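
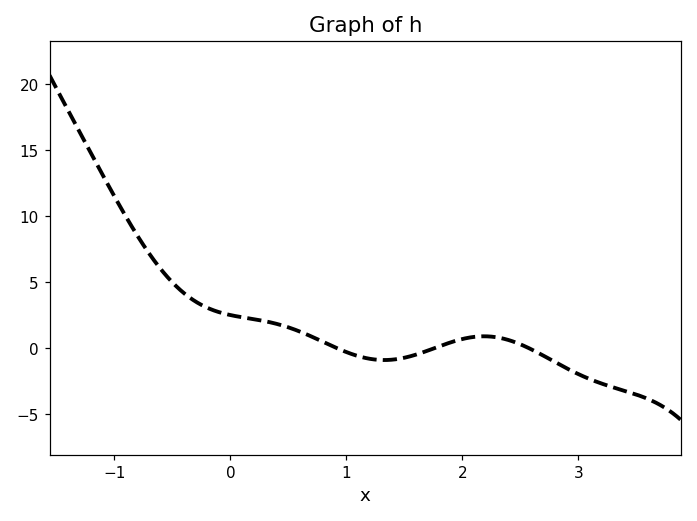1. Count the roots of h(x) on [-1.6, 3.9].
3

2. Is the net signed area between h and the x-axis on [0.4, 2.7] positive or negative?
positive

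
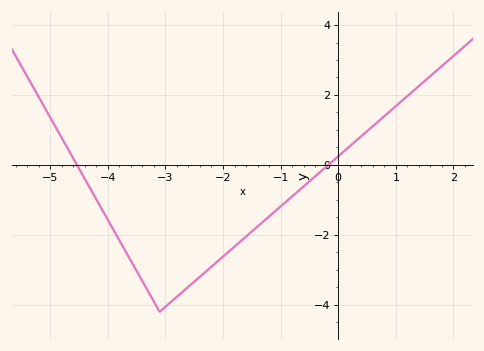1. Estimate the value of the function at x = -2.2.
-2.91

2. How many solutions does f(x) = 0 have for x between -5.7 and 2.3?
2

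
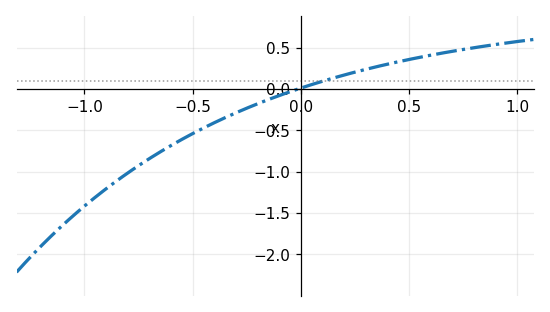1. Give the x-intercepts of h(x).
0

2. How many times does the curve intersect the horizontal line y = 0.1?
1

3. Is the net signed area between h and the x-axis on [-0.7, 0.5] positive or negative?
negative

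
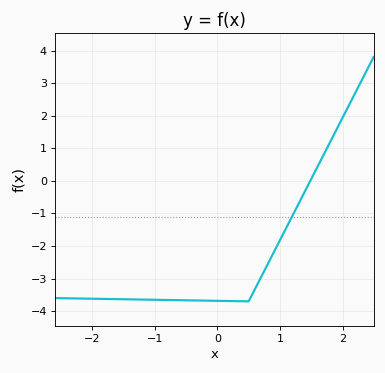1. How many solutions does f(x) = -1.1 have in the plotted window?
1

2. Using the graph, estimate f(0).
-3.68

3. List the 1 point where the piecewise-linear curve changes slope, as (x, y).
(0.5, -3.7)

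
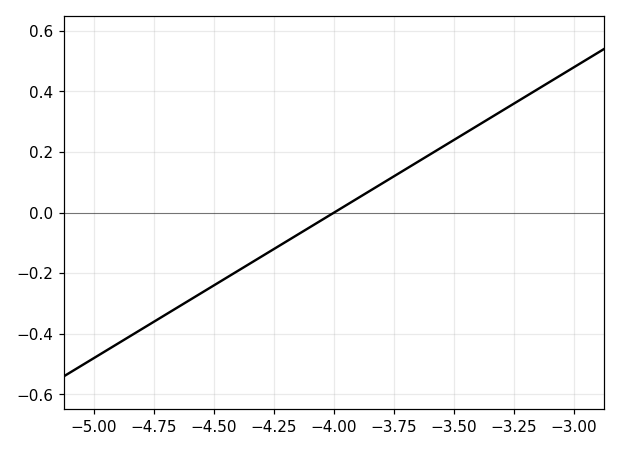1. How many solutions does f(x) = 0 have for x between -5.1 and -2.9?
1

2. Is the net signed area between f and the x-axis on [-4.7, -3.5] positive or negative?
negative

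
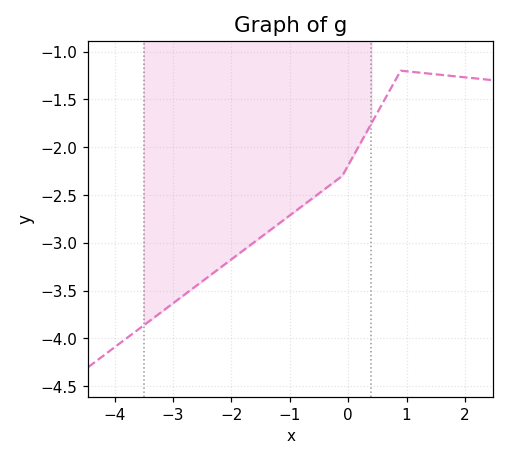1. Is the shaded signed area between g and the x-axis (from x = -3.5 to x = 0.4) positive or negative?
negative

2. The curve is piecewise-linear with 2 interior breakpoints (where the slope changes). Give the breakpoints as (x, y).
(-0.1, -2.3); (0.9, -1.2)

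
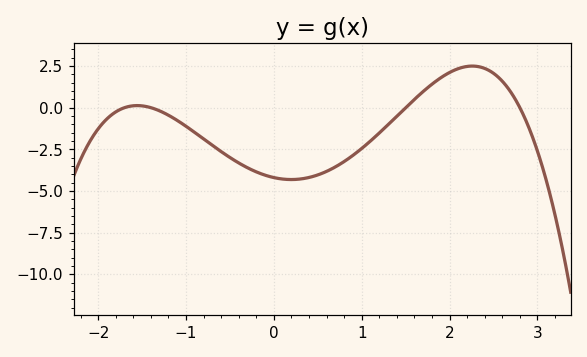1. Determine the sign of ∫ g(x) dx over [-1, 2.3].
negative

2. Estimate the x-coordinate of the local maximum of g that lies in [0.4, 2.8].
2.26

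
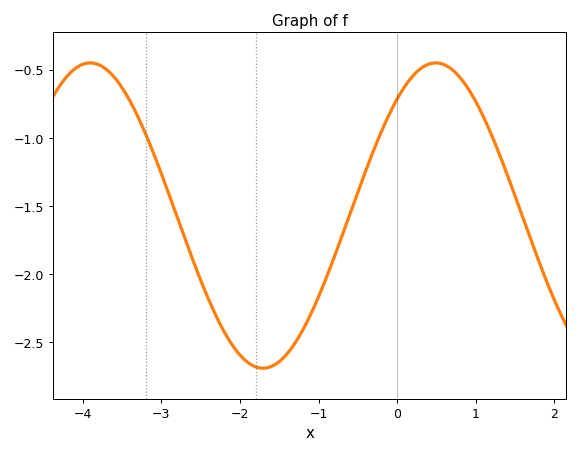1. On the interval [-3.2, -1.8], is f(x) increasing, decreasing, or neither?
decreasing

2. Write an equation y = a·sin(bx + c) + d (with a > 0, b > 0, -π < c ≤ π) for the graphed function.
y = 1.12sin(1.43x + 0.87) - 1.57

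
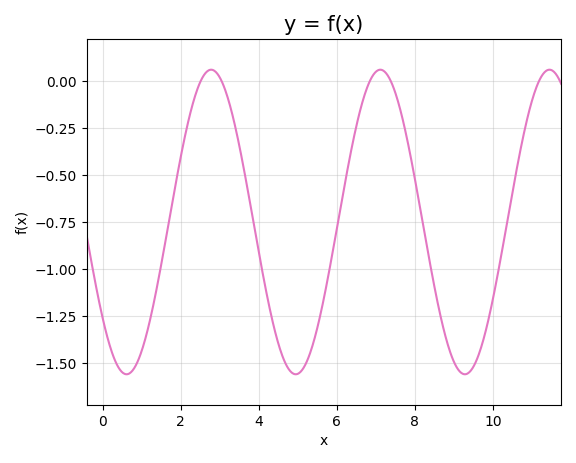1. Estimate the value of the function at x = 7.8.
-0.31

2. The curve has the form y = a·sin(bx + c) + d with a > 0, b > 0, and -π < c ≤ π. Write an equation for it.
y = 0.81sin(1.45x - 2.46) - 0.75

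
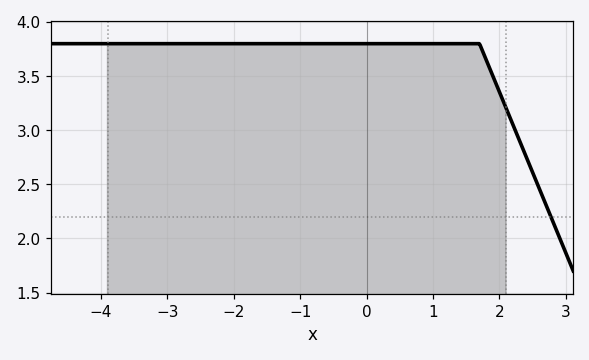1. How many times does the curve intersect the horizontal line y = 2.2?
1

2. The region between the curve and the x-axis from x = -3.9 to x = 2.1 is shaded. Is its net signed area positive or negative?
positive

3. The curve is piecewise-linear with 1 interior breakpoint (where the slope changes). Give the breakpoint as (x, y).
(1.7, 3.8)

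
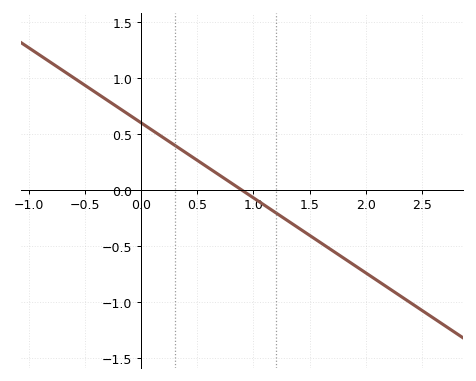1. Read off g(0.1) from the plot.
0.536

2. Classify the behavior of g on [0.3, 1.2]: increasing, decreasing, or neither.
decreasing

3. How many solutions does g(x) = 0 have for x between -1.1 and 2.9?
1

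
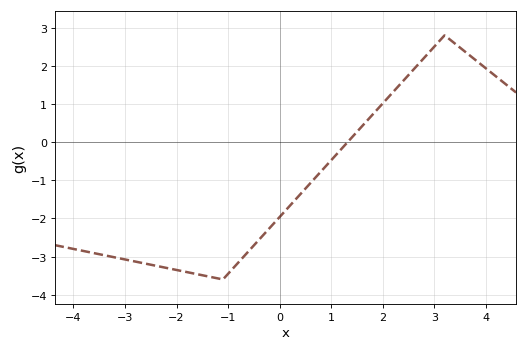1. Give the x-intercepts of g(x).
1.32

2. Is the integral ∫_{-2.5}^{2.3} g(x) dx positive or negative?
negative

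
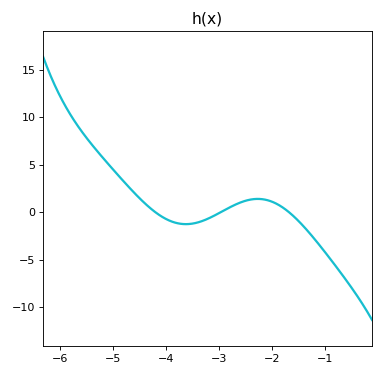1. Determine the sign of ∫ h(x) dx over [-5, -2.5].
positive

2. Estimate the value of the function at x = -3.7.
-1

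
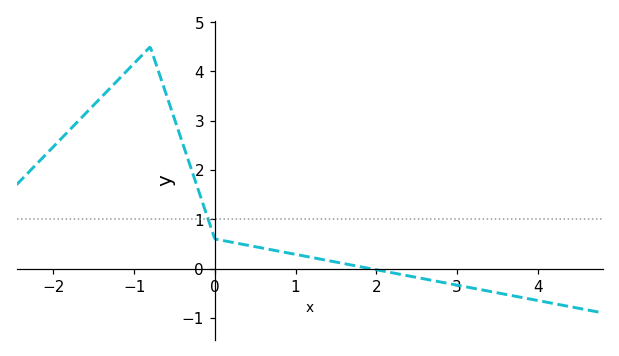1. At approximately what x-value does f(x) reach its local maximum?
-0.8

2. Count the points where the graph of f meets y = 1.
1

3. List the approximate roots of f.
1.92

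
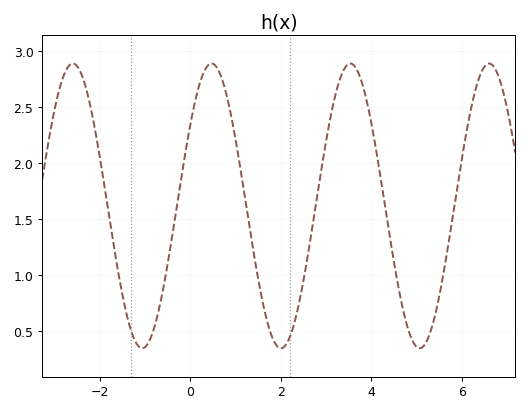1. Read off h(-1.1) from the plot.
0.35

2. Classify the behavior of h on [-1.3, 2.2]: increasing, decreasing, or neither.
neither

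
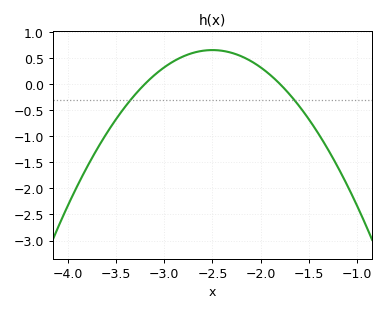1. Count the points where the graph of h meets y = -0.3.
2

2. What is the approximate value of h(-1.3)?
-1.25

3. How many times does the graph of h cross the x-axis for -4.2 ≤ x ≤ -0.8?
2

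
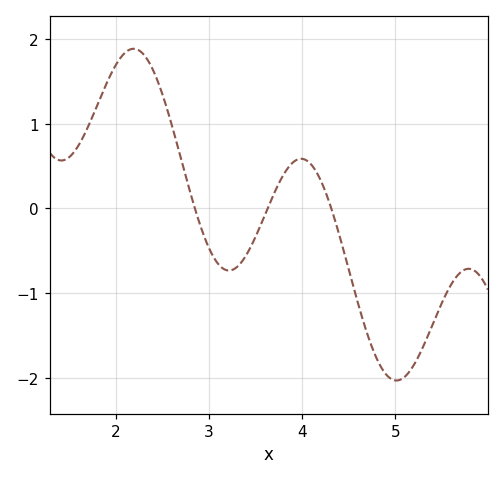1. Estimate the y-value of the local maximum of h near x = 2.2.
1.88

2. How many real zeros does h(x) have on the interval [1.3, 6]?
3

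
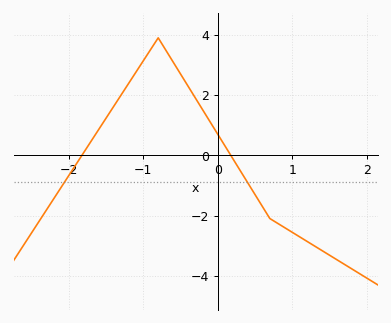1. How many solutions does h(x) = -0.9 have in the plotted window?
2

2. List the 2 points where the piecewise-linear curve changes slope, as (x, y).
(-0.8, 3.9); (0.7, -2.1)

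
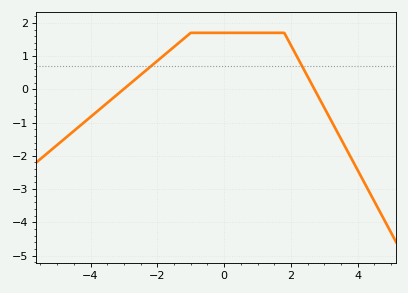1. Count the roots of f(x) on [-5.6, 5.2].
2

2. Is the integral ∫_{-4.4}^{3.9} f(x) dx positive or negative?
positive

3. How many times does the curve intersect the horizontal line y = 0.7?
2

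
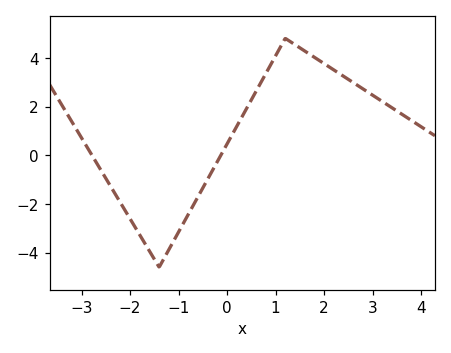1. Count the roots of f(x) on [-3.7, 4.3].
2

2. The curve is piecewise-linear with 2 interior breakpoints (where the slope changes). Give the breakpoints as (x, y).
(-1.4, -4.6); (1.2, 4.8)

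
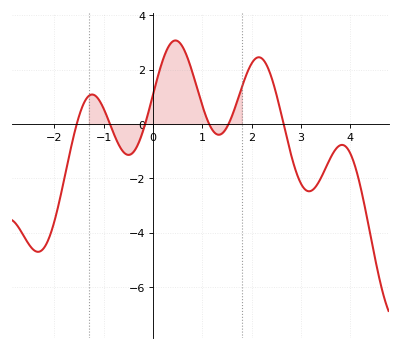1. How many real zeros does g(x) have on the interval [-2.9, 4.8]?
6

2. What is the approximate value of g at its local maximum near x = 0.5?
3.08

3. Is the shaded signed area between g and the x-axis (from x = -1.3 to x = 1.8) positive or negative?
positive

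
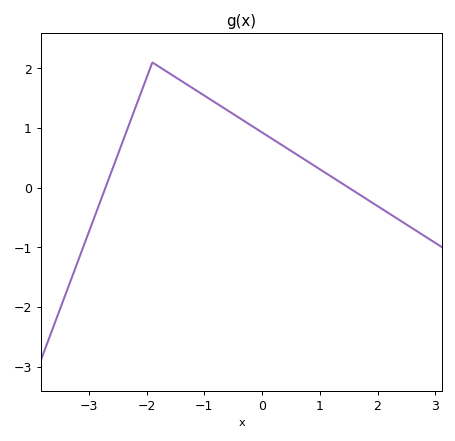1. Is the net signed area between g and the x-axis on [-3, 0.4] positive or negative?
positive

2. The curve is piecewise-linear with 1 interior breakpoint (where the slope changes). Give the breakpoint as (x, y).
(-1.9, 2.1)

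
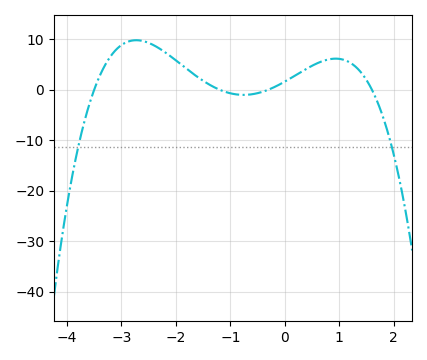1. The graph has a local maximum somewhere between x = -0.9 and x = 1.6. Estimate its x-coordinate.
0.935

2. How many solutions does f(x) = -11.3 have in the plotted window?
2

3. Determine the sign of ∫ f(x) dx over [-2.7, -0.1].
positive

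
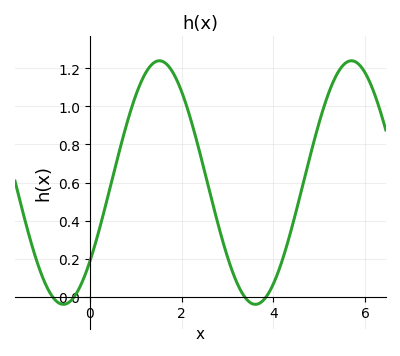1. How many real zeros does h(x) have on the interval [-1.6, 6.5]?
4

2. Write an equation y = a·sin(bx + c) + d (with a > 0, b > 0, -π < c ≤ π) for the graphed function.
y = 0.64sin(1.5x - 0.7) + 0.6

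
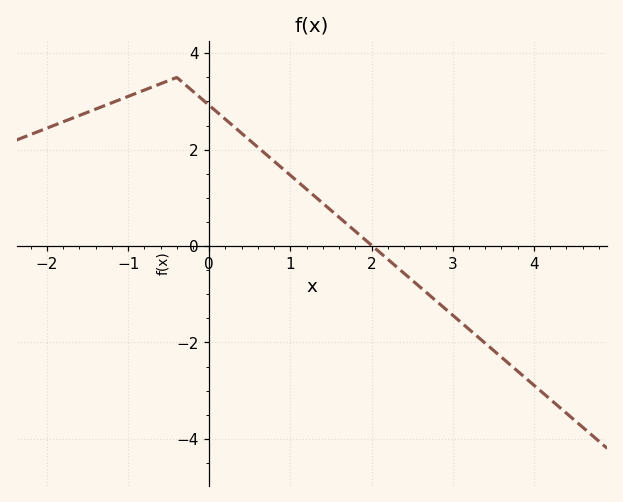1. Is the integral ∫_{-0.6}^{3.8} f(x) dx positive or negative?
positive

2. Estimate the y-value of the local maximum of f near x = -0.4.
3.5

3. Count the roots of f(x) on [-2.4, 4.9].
1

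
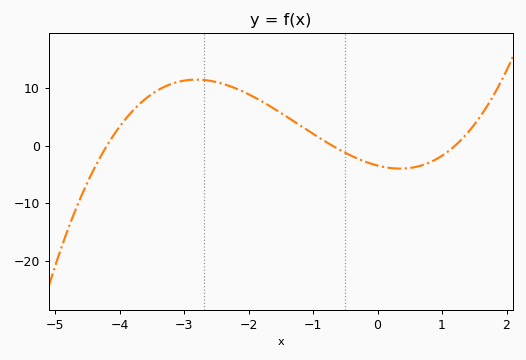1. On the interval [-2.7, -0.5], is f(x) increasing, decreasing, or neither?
decreasing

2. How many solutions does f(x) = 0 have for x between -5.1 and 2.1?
3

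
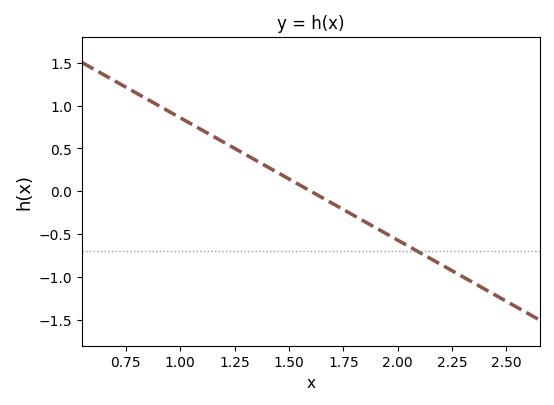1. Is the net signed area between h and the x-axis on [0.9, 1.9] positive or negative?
positive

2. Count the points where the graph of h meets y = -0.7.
1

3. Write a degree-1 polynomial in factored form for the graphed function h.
y = -1.43(x - 1.6)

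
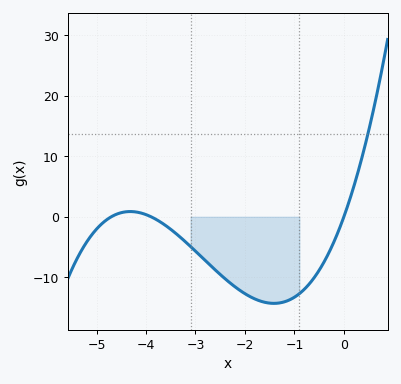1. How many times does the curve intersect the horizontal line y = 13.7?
1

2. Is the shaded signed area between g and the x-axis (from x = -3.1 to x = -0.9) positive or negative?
negative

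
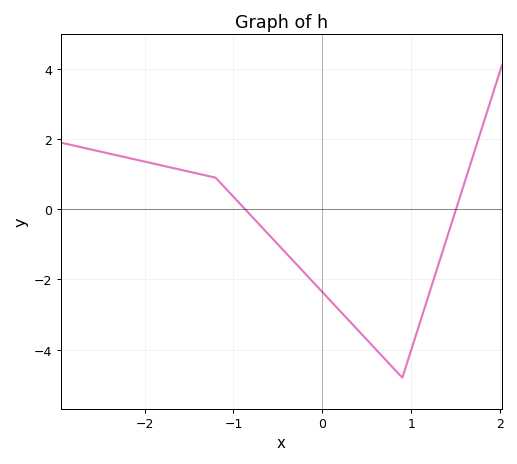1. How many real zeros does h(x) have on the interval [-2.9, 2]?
2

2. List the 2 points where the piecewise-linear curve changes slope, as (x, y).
(-1.2, 0.9); (0.9, -4.8)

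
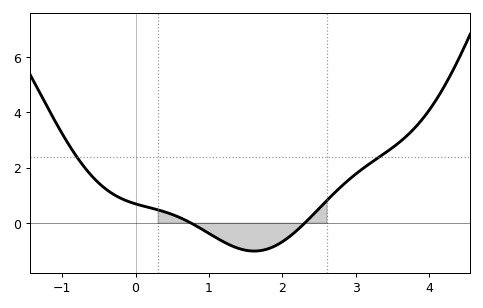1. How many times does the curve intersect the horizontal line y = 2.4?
2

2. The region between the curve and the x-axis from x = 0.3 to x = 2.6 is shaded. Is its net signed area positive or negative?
negative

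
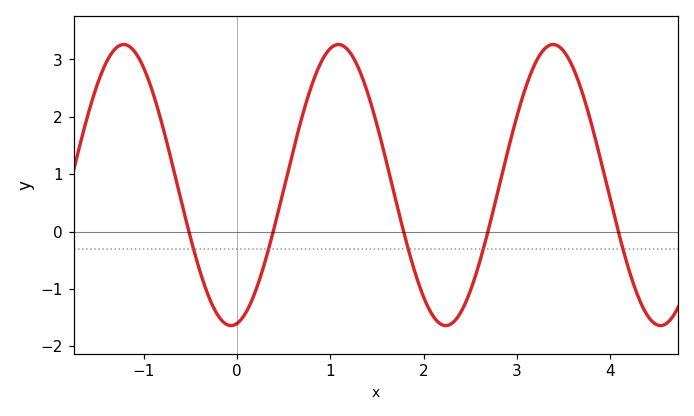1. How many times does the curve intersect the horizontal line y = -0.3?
5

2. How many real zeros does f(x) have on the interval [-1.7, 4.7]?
5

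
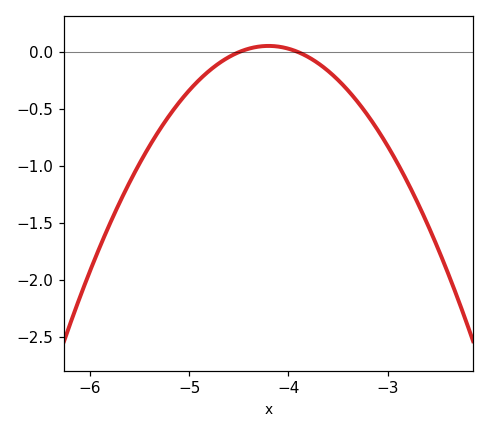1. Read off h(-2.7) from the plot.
-1.3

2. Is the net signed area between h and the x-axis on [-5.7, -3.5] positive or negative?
negative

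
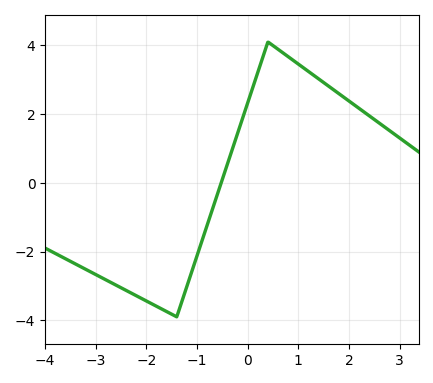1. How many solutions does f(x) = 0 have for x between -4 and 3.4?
1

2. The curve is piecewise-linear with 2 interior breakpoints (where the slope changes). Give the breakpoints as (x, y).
(-1.4, -3.9); (0.4, 4.1)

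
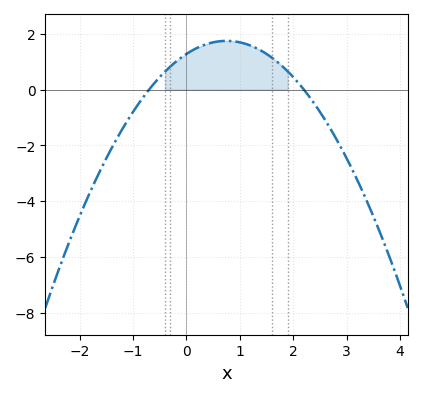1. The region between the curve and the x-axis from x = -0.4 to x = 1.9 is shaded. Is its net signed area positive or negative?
positive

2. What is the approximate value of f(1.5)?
1.28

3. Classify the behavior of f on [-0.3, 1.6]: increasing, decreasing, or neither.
neither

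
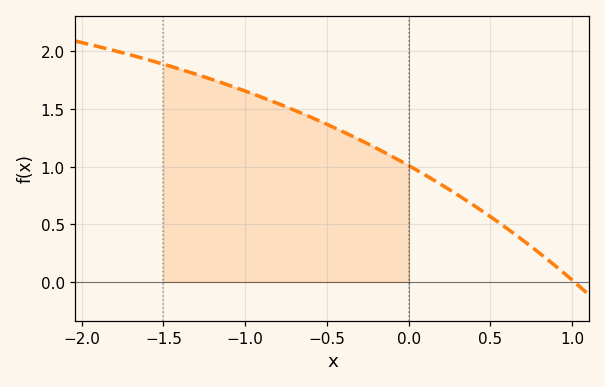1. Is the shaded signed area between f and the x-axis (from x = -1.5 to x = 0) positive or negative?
positive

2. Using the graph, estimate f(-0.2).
1.16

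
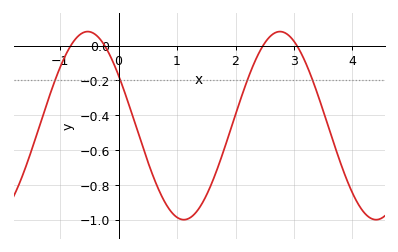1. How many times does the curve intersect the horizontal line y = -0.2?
4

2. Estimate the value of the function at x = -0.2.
-0.023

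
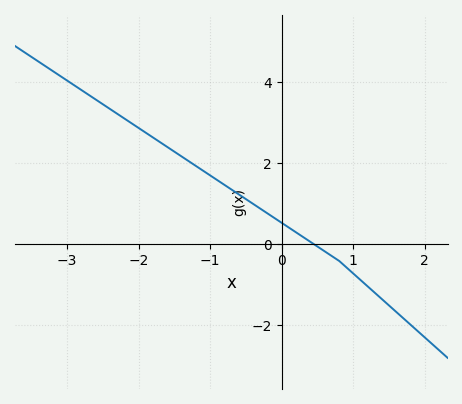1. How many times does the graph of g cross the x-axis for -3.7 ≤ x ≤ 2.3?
1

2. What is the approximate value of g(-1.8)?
2.6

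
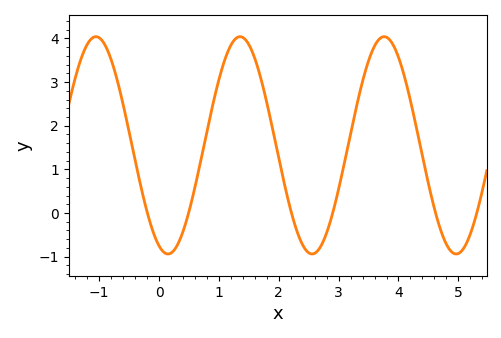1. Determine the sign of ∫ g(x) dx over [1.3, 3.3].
positive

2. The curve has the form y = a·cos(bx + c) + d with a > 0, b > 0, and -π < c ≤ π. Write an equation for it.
y = 2.49cos(2.6x + 2.8) + 1.55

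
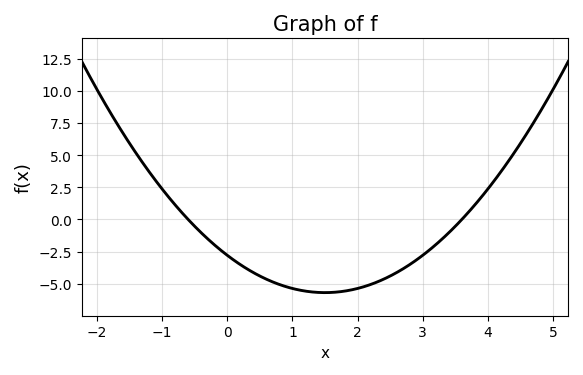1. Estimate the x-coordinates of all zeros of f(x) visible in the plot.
-0.6, 3.6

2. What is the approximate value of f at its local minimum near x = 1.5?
-5.69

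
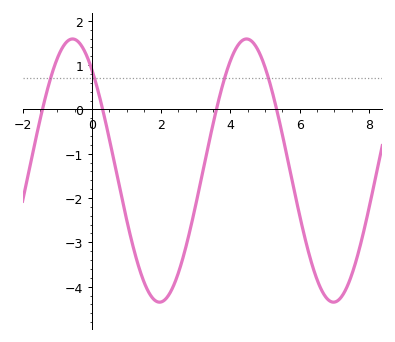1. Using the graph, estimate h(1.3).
-3.4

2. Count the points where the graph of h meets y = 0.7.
4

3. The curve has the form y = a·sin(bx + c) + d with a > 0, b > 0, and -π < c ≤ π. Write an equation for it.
y = 2.97sin(1.2x + 2.3) - 1.38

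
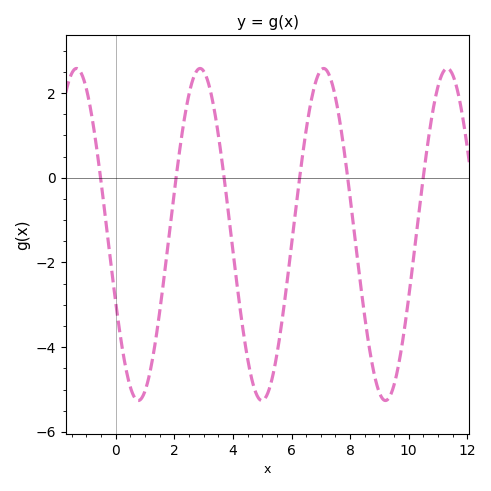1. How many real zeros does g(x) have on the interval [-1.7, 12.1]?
6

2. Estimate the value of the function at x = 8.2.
-1.62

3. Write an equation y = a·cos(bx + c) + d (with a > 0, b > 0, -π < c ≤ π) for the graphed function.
y = 3.92cos(1.49x + 1.99) - 1.34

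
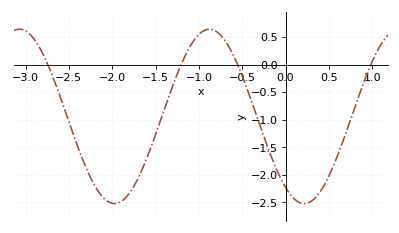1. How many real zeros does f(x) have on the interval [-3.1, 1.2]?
4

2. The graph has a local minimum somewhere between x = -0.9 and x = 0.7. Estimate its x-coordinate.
0.2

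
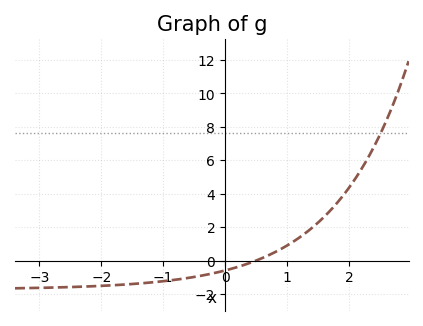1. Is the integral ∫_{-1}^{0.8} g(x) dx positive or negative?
negative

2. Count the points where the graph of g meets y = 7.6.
1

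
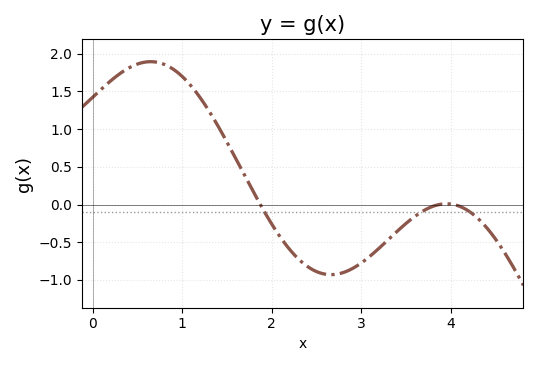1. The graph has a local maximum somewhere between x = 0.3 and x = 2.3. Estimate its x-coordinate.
0.645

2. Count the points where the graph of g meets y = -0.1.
3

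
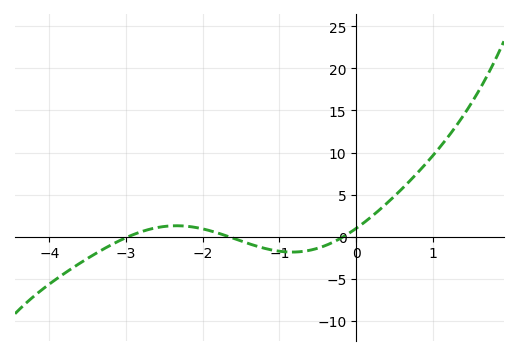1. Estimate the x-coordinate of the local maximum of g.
-2.3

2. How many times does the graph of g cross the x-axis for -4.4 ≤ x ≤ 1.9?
3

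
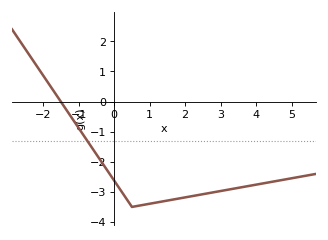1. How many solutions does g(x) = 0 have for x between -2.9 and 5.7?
1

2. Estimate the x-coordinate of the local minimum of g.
0.503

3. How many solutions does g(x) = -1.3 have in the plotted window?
1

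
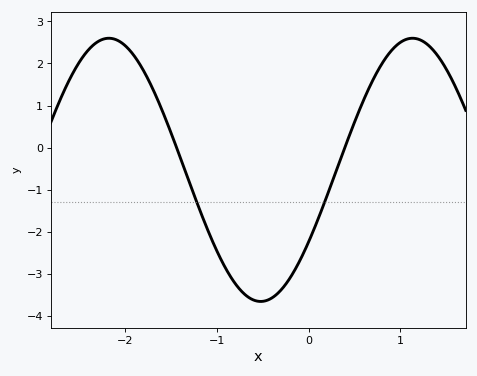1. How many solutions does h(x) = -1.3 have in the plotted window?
2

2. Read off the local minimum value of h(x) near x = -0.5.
-3.7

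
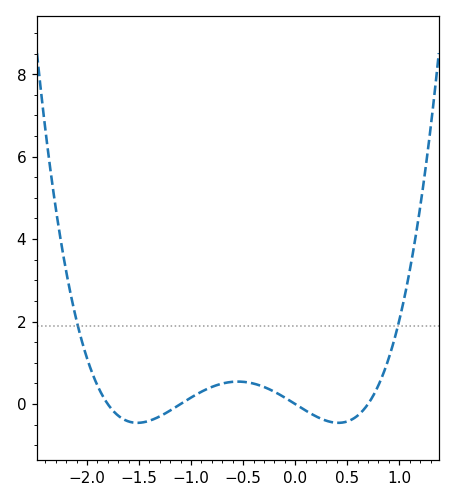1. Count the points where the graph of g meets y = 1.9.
2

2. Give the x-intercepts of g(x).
-1.8, -1.1, 0, 0.7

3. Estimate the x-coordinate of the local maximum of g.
-0.6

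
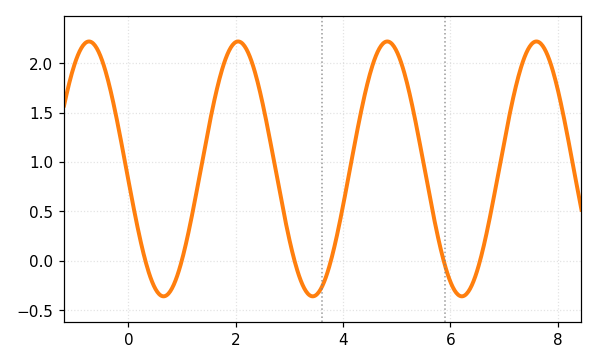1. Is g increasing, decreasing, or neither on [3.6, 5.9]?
neither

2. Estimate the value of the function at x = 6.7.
0.35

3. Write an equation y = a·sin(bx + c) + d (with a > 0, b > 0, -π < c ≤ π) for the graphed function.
y = 1.29sin(2.3x - 3.1) + 0.93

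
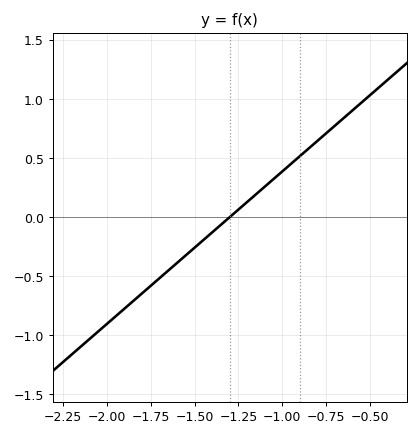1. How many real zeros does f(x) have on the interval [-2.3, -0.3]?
1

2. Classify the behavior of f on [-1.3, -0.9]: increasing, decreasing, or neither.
increasing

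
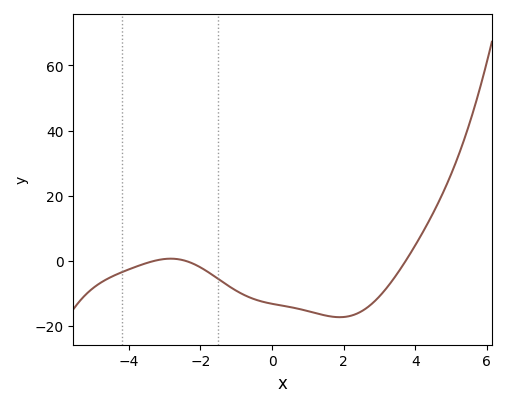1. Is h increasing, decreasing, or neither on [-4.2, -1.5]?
neither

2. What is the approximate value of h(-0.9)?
-10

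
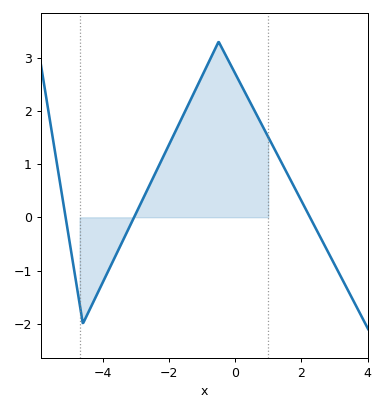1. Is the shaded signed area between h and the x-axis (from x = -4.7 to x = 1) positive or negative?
positive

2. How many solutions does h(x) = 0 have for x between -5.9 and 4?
3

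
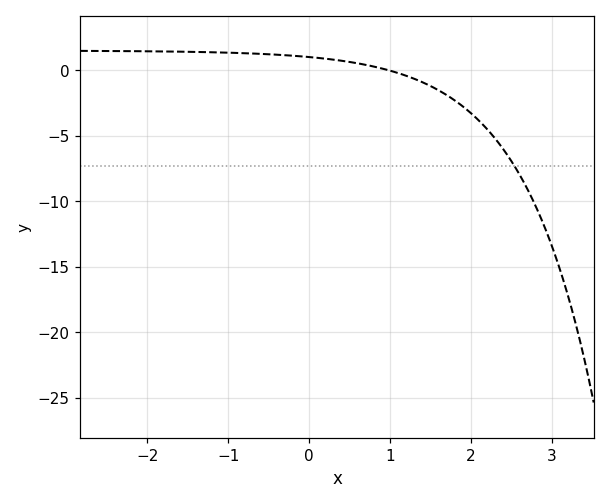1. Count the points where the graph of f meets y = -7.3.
1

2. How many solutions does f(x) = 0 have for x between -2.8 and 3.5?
1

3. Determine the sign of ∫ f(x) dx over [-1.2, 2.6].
negative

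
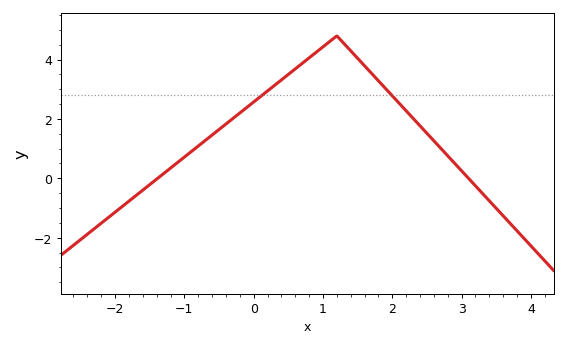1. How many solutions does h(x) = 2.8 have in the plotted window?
2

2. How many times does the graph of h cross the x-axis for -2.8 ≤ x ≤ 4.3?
2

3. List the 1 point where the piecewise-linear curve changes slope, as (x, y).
(1.2, 4.8)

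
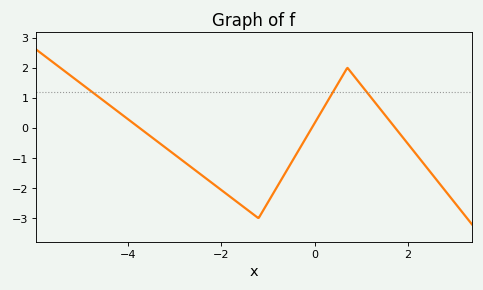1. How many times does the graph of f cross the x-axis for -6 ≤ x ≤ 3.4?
3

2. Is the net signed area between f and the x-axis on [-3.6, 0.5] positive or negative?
negative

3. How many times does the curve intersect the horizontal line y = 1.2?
3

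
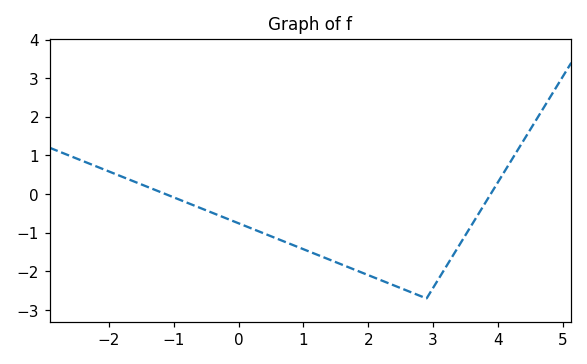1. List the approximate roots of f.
-1.2, 3.8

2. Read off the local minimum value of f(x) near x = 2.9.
-2.7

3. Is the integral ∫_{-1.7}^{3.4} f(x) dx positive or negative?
negative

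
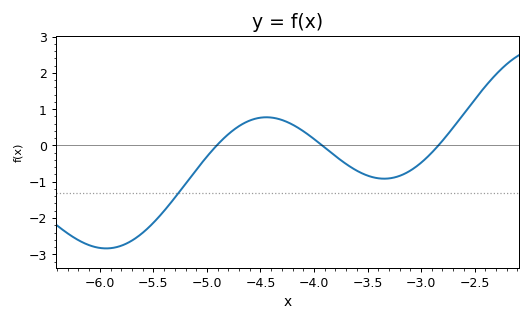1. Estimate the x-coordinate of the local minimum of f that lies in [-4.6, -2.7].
-3.34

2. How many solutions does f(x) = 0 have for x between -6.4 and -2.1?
3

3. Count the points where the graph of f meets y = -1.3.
1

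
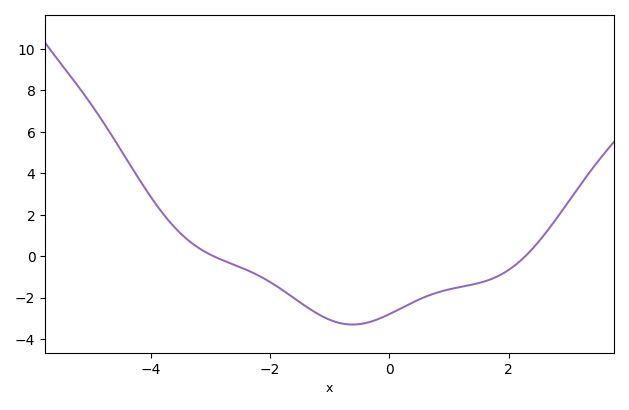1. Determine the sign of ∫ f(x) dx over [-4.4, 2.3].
negative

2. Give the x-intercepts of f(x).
-2.95, 2.28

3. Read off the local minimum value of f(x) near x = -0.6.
-3.3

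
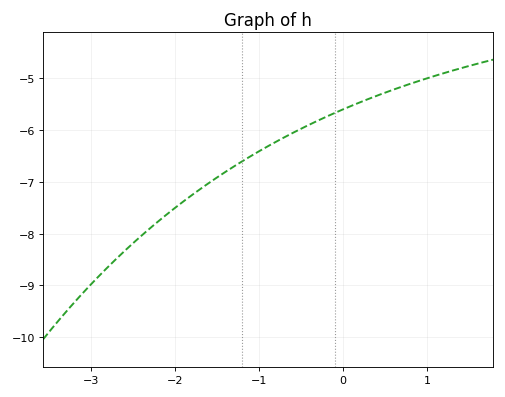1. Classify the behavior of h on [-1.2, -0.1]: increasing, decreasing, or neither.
increasing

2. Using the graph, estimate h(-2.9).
-8.8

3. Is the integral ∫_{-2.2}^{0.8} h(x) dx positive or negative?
negative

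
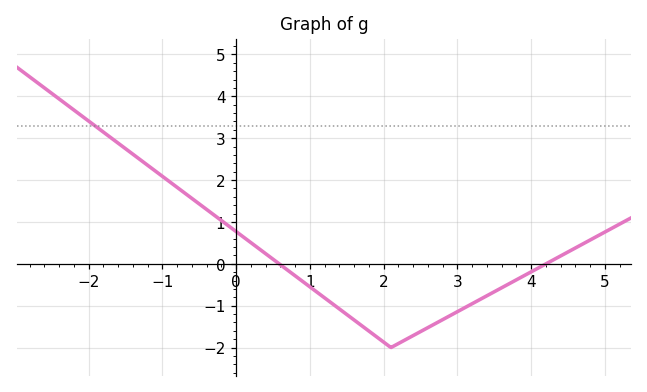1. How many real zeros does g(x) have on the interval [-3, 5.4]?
2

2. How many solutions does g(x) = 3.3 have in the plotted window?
1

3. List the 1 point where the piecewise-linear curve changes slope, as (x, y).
(2.1, -2)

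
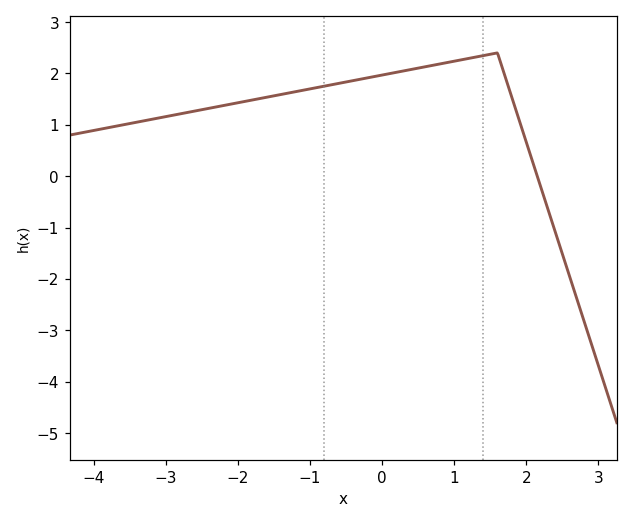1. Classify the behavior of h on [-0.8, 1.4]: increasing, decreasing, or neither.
increasing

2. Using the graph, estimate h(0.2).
2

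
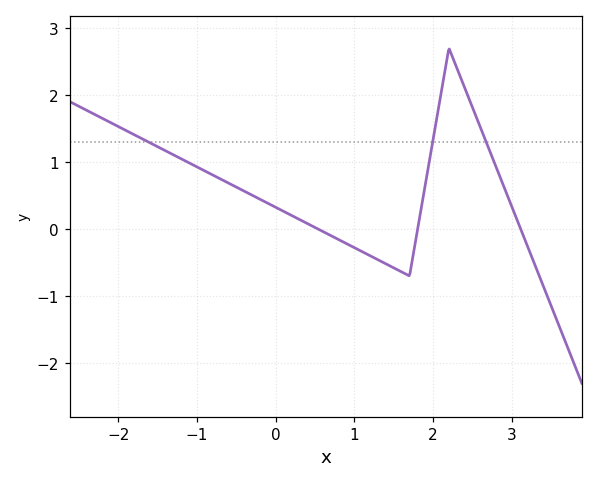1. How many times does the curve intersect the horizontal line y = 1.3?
3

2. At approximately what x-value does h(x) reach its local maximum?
2.2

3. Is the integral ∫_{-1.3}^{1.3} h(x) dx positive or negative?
positive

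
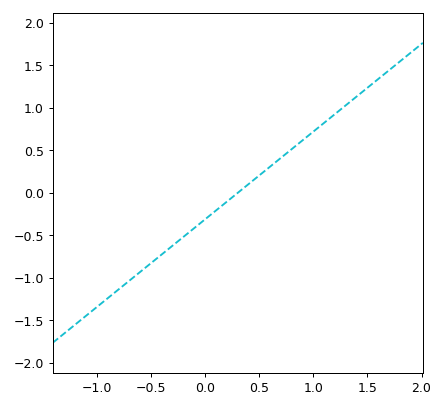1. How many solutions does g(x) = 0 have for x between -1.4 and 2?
1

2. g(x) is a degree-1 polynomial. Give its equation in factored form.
y = 1.03(x - 0.3)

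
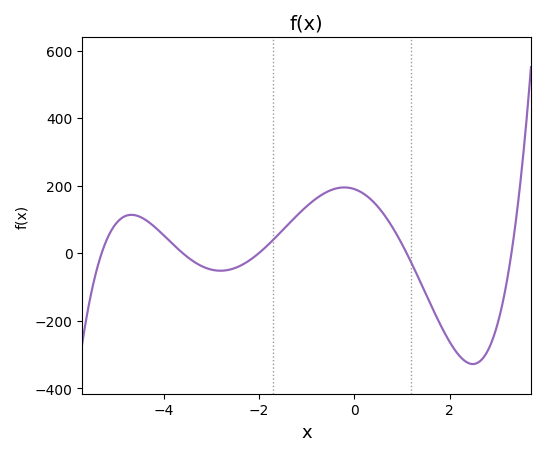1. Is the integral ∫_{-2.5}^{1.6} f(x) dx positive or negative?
positive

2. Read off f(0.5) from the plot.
137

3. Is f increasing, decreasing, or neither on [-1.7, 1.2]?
neither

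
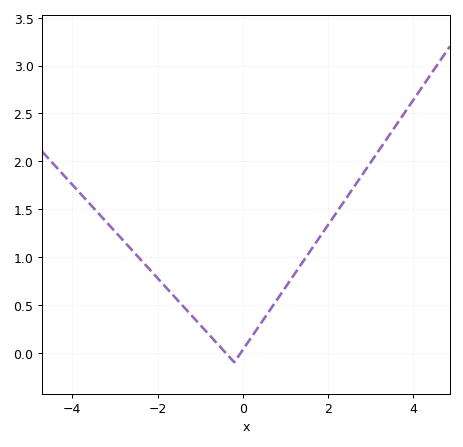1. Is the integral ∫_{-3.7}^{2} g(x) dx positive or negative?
positive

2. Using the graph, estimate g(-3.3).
1.41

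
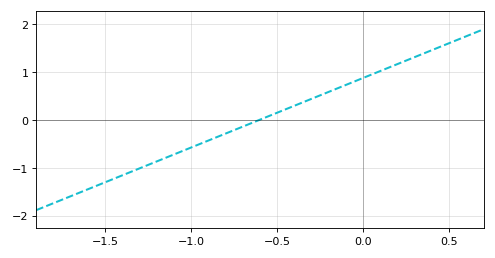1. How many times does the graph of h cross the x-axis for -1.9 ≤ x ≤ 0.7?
1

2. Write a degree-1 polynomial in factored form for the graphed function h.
y = 1.45(x + 0.6)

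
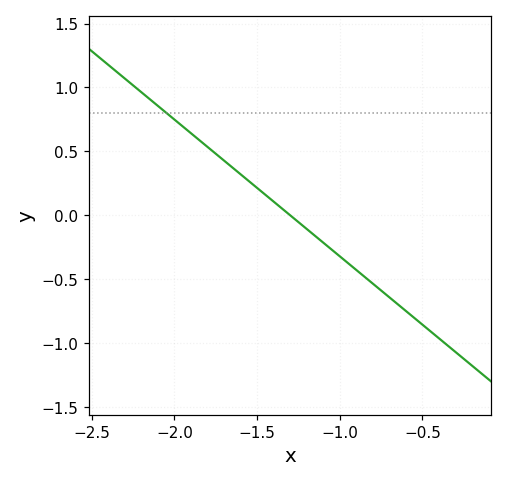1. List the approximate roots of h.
-1.3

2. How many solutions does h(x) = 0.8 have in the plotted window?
1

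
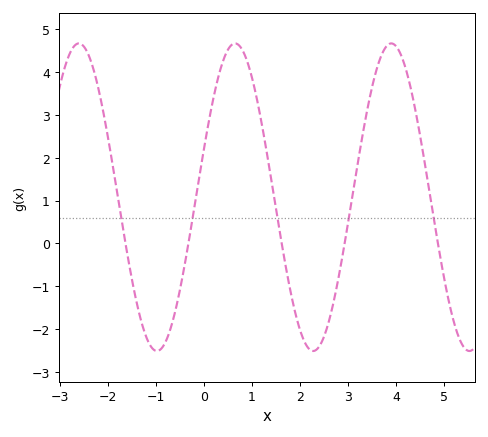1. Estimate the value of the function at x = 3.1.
1.2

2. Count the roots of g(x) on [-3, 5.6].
5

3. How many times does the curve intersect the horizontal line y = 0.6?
5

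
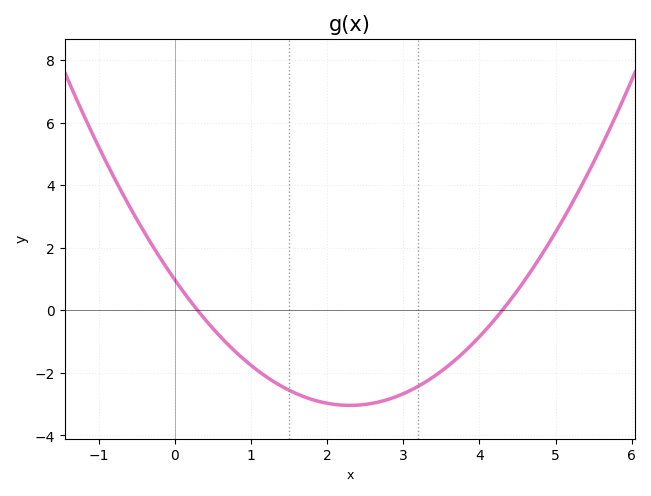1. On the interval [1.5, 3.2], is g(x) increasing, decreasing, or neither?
neither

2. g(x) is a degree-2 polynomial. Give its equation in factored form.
y = 0.76(x - 0.3)(x - 4.3)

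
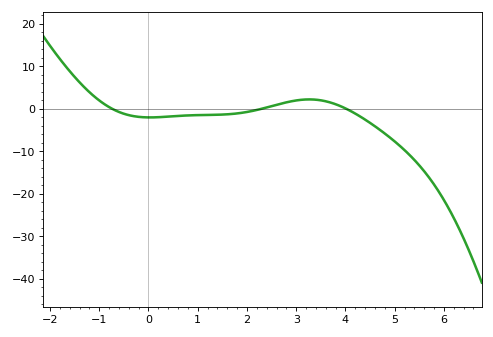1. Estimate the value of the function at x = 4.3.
-1.81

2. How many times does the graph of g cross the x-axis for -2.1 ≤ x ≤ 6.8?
3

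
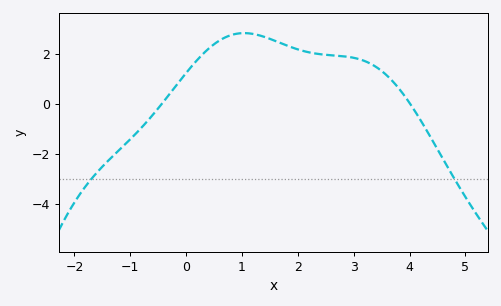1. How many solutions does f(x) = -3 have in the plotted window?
2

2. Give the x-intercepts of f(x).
-0.4, 4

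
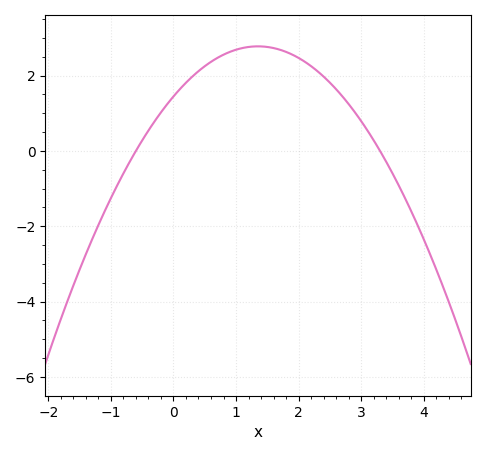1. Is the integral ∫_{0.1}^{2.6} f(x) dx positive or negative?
positive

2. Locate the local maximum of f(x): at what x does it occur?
1.3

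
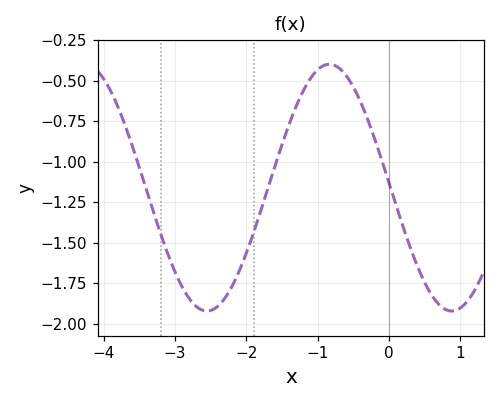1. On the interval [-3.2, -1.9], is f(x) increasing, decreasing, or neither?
neither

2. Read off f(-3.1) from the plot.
-1.58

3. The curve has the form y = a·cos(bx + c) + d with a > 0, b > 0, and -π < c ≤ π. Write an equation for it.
y = 0.76cos(1.8x + 1.5) - 1.16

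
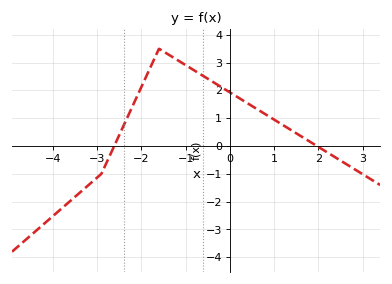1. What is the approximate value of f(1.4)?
0.556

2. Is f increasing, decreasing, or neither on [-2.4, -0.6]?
neither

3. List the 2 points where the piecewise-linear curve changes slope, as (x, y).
(-2.9, -1); (-1.6, 3.5)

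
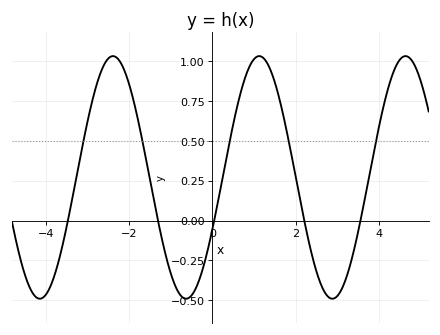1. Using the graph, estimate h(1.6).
0.771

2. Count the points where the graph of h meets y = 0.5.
5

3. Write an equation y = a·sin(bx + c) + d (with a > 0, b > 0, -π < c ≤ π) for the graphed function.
y = 0.76sin(1.79x - 0.442) + 0.27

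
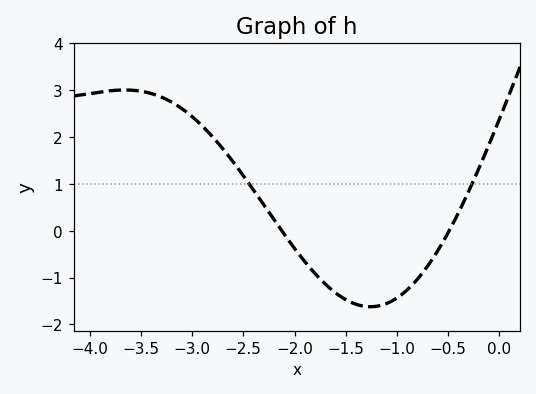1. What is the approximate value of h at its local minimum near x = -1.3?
-1.62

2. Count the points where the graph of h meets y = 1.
2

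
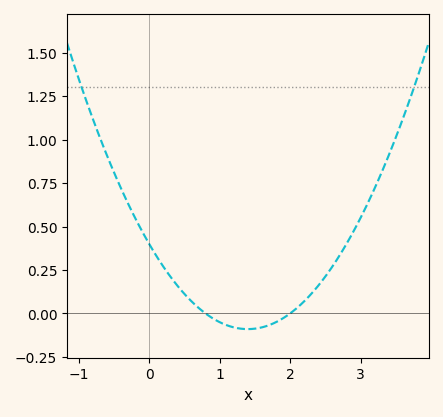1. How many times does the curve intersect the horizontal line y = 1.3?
2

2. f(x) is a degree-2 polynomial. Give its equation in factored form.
y = 0.25(x - 0.8)(x - 2)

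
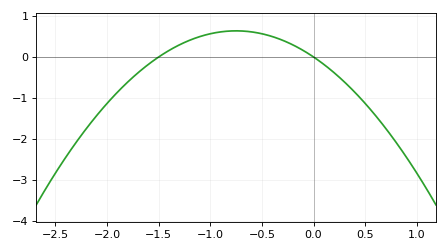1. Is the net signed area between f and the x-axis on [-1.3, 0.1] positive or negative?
positive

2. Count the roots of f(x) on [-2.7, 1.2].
2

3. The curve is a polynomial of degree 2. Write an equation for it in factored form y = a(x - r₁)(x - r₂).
y = -1.13(x + 1.5)(x - 0)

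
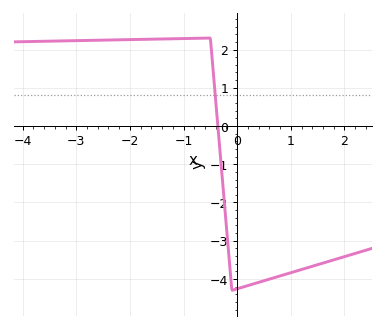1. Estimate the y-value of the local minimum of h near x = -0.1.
-4.3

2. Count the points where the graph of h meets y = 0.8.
1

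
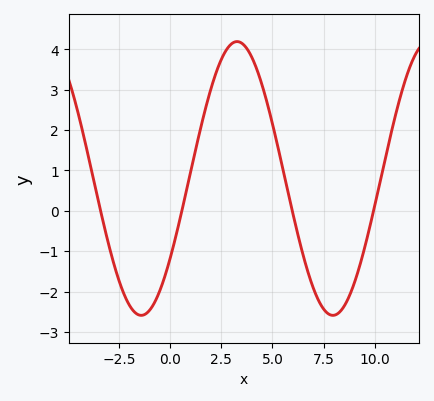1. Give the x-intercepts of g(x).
-3.41, 0.569, 5.97, 9.95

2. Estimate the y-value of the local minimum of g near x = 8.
-2.59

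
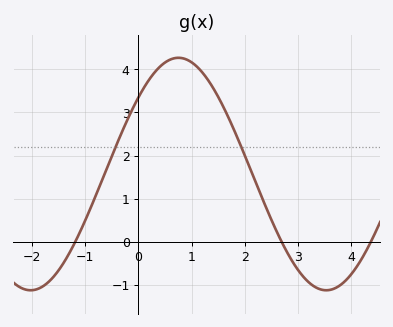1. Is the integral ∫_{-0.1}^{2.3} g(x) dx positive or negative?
positive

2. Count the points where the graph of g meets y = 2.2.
2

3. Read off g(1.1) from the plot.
4.1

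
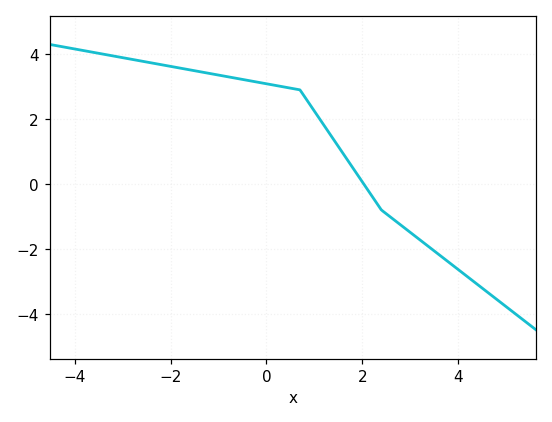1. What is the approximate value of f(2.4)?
-0.8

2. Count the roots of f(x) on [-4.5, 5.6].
1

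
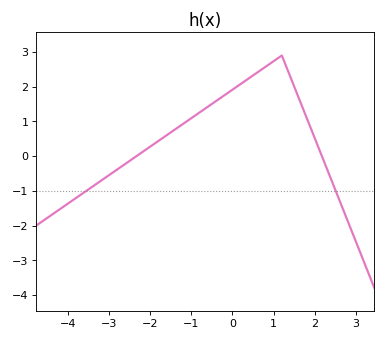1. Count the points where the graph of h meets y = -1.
2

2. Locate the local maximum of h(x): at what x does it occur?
1.2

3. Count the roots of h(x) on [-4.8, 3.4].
2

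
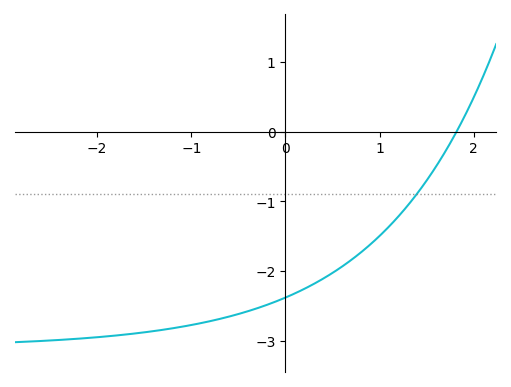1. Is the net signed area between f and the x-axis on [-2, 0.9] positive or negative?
negative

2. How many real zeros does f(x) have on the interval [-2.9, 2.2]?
1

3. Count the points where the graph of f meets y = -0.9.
1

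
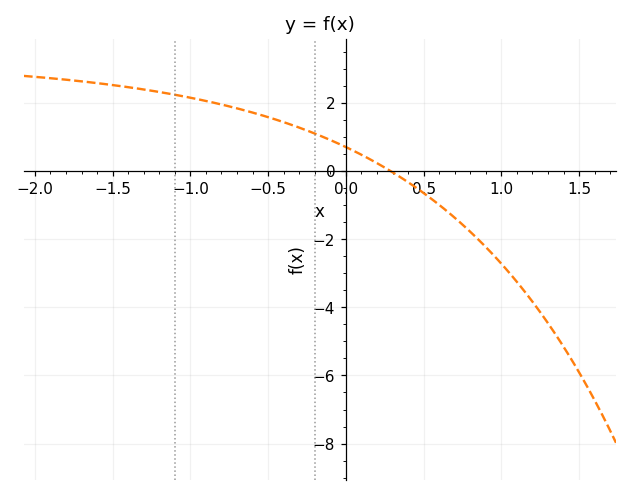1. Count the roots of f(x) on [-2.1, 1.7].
1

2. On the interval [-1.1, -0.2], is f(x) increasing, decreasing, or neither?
decreasing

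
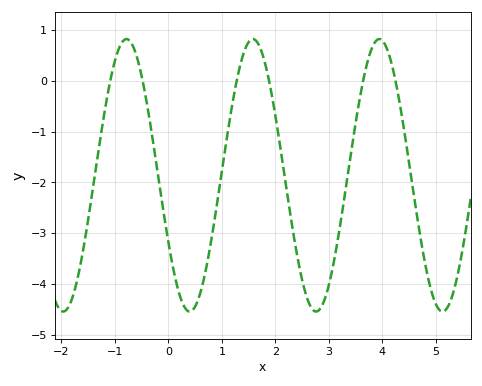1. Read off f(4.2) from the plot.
0.21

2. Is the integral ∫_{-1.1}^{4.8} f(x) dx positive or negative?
negative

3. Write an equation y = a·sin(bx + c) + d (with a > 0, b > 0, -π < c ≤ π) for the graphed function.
y = 2.68sin(2.66x - 2.63) - 1.86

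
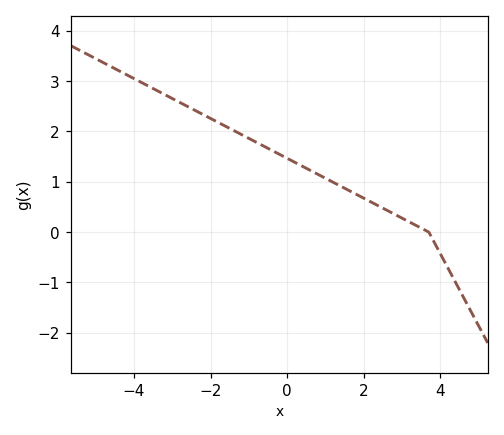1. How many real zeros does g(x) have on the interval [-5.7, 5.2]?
1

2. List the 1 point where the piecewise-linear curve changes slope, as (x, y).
(3.7, 0)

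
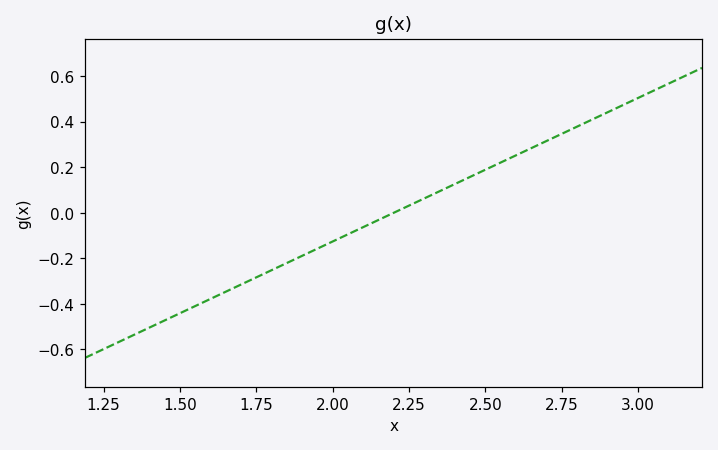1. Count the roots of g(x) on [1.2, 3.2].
1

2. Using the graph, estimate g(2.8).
0.378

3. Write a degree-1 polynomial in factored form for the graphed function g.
y = 0.63(x - 2.2)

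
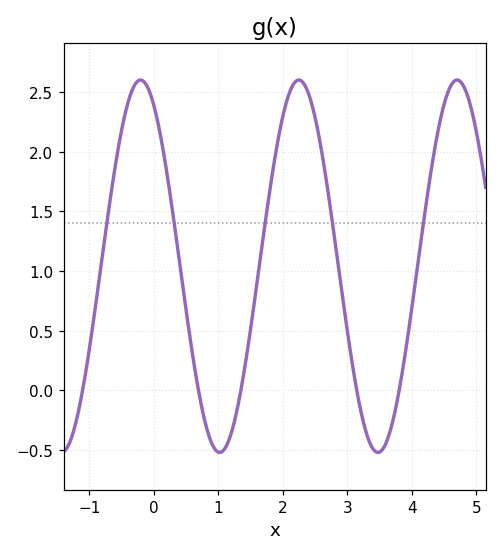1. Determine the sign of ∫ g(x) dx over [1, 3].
positive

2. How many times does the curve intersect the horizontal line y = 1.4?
5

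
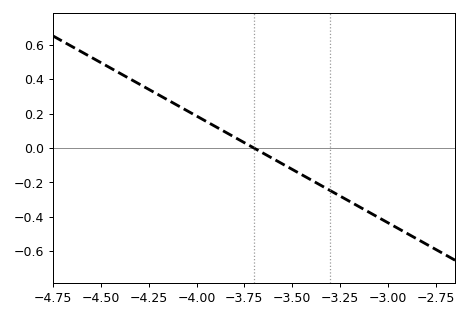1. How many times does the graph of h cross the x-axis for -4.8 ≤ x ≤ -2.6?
1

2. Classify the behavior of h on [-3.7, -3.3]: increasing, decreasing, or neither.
decreasing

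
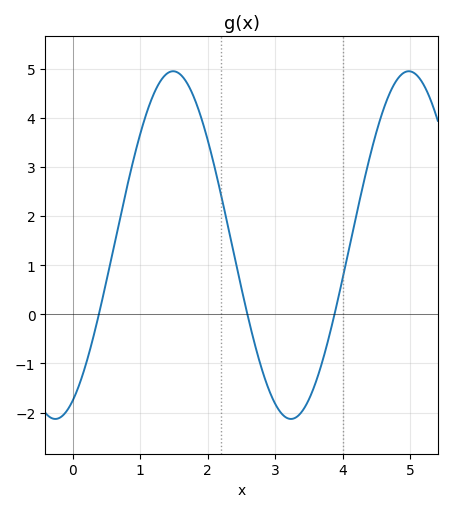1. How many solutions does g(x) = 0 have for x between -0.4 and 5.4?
3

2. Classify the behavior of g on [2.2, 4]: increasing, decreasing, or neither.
neither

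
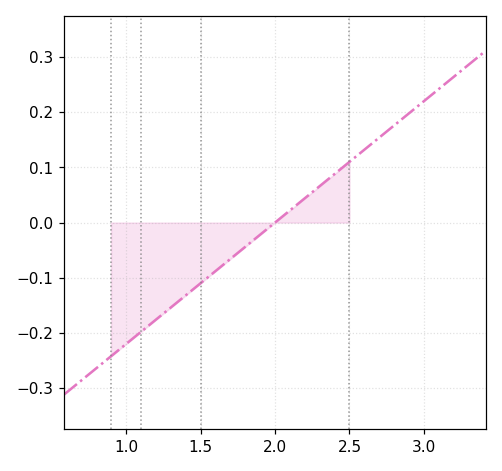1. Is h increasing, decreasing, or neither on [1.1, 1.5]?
increasing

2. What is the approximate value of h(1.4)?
-0.13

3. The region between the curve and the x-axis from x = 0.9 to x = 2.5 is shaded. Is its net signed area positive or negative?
negative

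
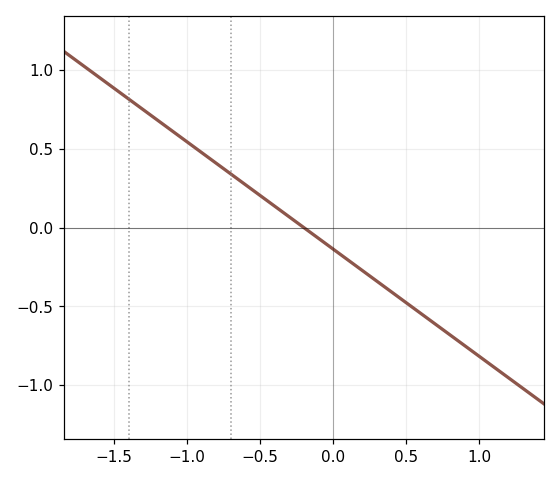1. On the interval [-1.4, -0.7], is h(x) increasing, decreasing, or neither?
decreasing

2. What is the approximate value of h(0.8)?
-0.7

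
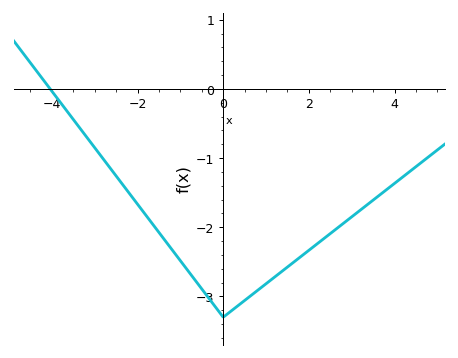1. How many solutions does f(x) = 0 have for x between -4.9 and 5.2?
1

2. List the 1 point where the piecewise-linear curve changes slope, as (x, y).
(0, -3.3)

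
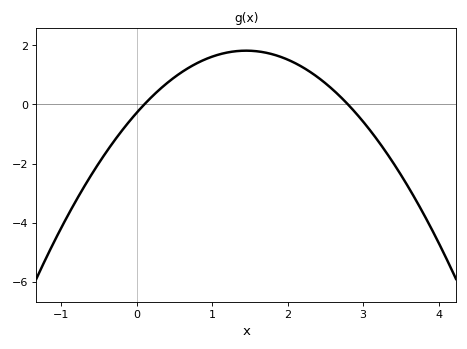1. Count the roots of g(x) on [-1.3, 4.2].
2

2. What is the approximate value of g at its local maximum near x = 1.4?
1.82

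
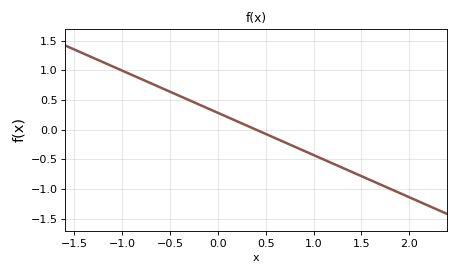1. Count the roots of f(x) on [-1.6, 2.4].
1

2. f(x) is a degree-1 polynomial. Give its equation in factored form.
y = -0.71(x - 0.4)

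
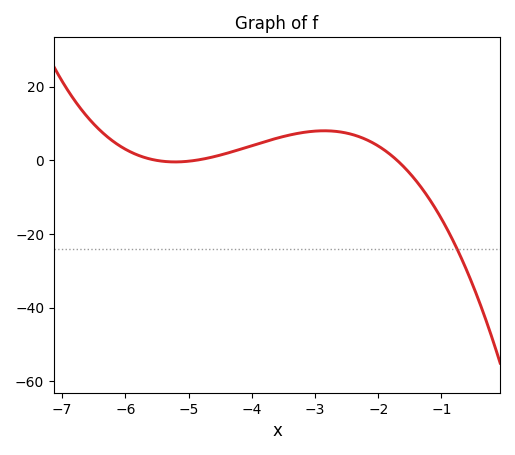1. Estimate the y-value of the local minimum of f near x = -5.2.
-0.407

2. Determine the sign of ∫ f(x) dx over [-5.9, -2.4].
positive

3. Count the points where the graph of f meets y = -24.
1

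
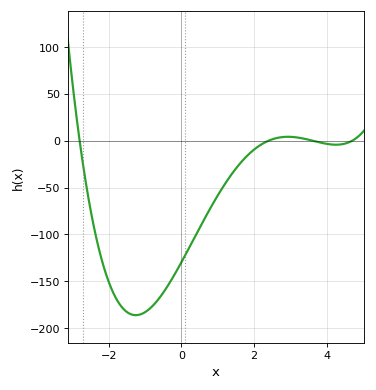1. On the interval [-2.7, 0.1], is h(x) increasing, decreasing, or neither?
neither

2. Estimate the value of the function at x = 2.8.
3.88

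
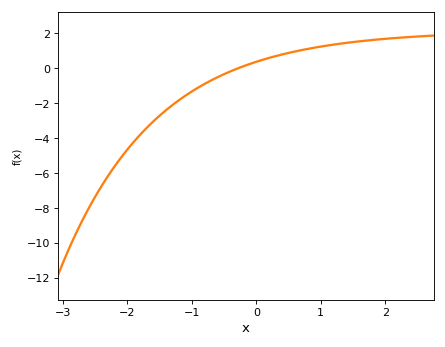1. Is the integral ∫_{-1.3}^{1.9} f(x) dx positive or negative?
positive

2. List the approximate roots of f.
-0.289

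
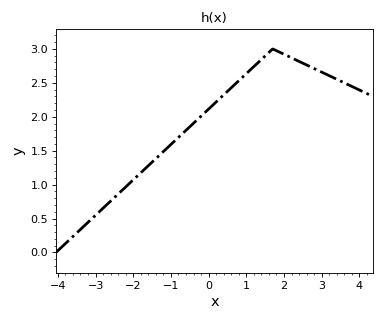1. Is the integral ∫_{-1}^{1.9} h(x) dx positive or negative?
positive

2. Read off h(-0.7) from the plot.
1.75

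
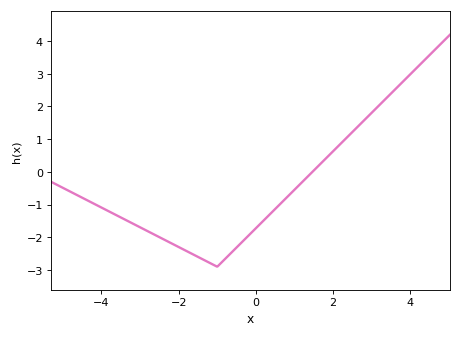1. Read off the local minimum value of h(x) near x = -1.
-2.9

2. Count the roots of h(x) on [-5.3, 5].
1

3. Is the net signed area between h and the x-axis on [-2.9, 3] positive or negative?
negative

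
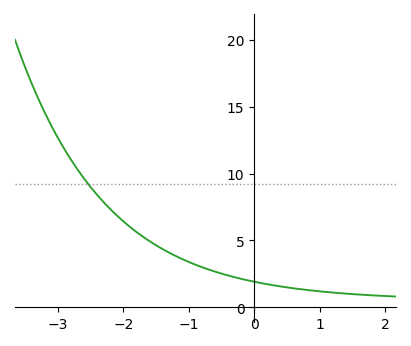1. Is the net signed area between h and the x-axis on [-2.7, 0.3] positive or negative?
positive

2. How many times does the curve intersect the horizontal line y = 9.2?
1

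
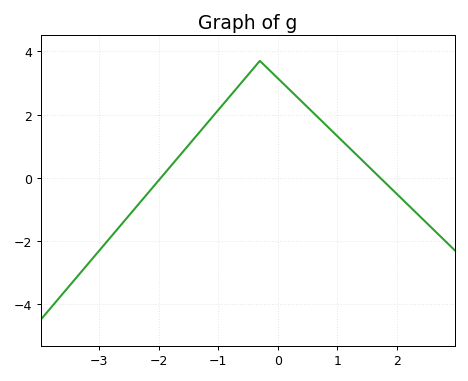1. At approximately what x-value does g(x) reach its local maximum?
-0.3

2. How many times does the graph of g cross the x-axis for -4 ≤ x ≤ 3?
2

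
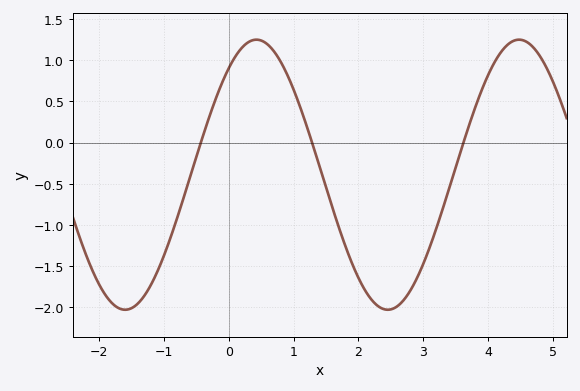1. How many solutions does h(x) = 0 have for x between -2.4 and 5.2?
3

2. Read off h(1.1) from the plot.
0.434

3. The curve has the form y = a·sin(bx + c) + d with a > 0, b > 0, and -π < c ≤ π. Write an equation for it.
y = 1.64sin(1.55x + 0.91) - 0.39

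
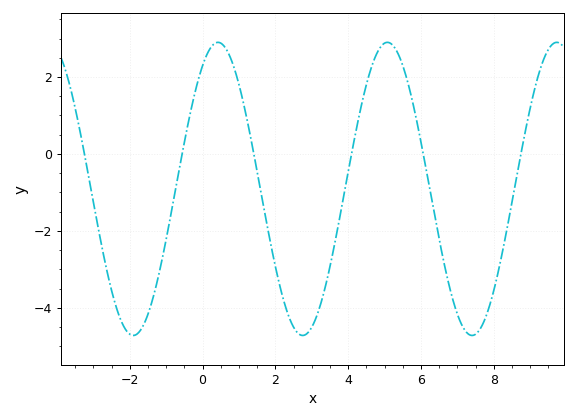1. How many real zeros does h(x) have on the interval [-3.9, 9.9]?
6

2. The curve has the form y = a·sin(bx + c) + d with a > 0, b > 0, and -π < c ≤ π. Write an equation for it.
y = 3.81sin(1.35x + 1) - 0.91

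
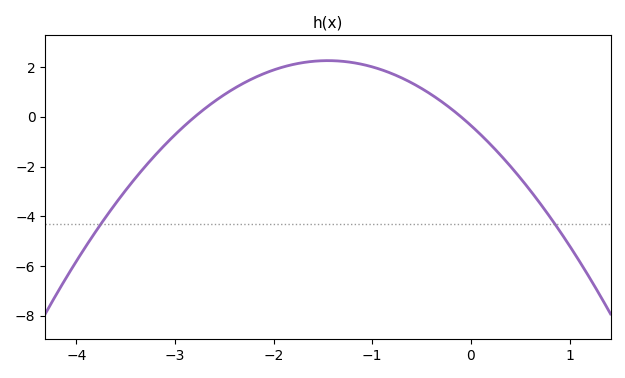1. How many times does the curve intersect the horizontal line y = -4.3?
2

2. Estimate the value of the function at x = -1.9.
2.01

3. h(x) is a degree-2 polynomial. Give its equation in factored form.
y = -1.24(x + 2.8)(x + 0.1)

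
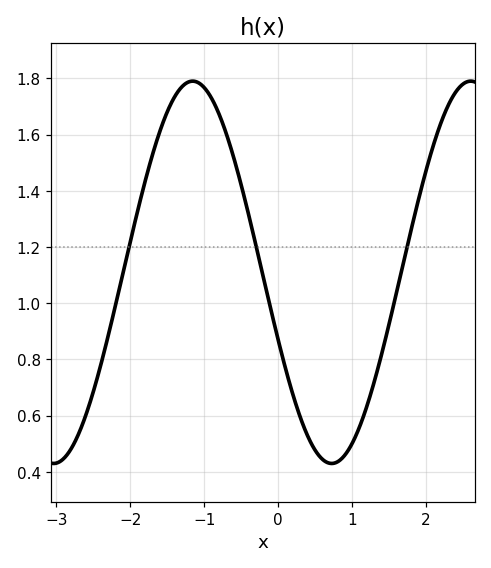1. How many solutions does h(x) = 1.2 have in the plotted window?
3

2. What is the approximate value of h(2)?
1.47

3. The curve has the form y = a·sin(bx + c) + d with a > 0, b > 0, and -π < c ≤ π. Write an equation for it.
y = 0.68sin(1.67x - 2.78) + 1.11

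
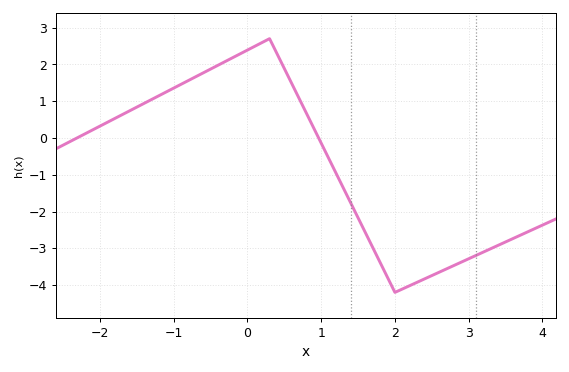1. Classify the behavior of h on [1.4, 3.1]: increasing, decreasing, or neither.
neither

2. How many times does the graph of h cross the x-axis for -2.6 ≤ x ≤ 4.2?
2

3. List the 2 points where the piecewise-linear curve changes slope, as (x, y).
(0.3, 2.7); (2, -4.2)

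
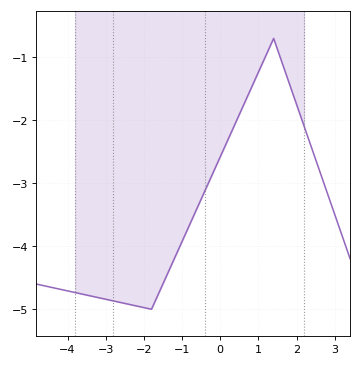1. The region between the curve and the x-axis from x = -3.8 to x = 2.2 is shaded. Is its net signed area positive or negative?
negative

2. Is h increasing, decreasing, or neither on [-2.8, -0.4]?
neither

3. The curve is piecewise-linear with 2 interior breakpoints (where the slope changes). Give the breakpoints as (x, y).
(-1.8, -5); (1.4, -0.7)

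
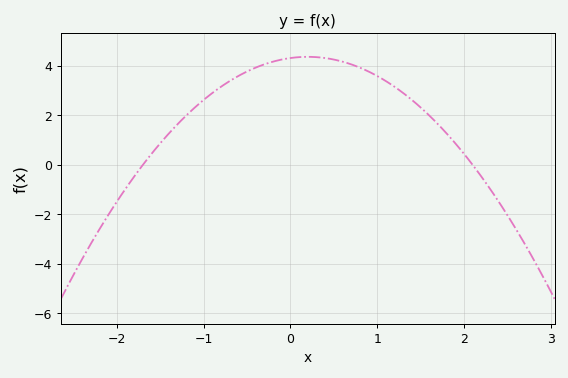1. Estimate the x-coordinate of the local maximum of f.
0.2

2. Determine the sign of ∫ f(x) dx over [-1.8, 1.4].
positive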